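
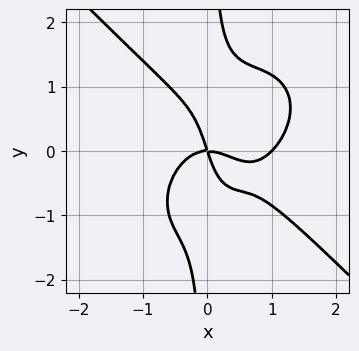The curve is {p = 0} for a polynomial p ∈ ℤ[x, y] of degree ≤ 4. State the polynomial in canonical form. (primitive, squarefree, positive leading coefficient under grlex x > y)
3*x^4 + 3*x*y^3 - 3*x^3 - 3*x*y - y^2

The degree is 4 — a generic line meets the curve in up to 4 points.
Reading off the gridlines: it meets the y-axis at y = 0 (among the integer gridlines); the x-axis gridline crossings are at x ∈ {0, 1}.
These observations pin down the coefficients.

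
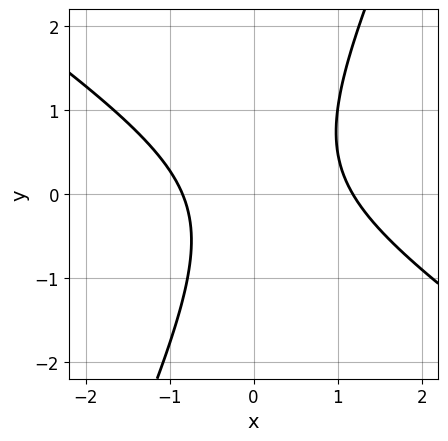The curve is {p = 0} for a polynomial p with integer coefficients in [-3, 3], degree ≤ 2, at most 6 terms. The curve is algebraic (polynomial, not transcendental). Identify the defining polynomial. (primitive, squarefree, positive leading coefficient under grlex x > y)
(a) Degree: no degree-1 curve has this shape, so deg p = 2.
(b) From the axis intercepts and sections: no y-intercept at any integer in the box.
(c) The integer polynomial consistent with all of this is the stated p.

3*x^2 + 3*x*y - 2*y^2 - x - 3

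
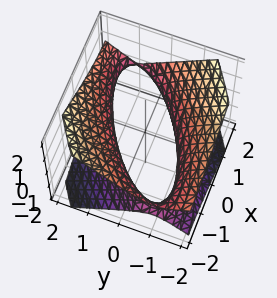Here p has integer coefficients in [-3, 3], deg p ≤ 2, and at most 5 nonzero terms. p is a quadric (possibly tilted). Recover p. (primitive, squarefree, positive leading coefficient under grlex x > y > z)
Degree: no degree-1 surface has this shape, so deg p = 2.
Reading off the gridlines: the surface avoids every integer z-axis point in the box; the y-axis gridline crossings are at y ∈ {-1, 1}.
Solving for integer coefficients yields p as stated.

x^2 - 2*x*y + 2*y^2 - 3*z^2 - 2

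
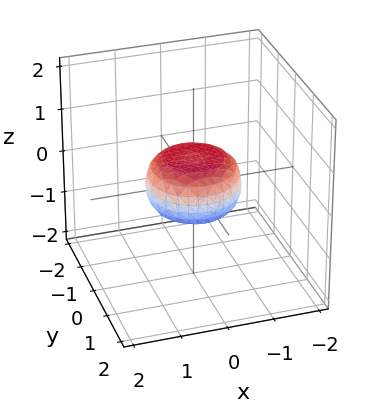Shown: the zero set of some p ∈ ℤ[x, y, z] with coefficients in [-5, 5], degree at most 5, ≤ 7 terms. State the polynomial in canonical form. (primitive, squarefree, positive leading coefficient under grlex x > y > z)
First, deg p = 4. No degree-3 surface has this shape.
Next, by symmetry, the z-axis is an axis of rotation, so x and y enter only as x² + y².
Next, observable constraints: the x-axis gridline crossings are at x ∈ {-1, 1}; a circular section at z = 0 has radius exactly 1; the y-axis gridline crossings are at y ∈ {-1, 1}.
Finally, together with the visible shape, these determine p as stated.

2*x^4 + 4*x^2*y^2 + 2*y^4 - x^2 - y^2 + 3*z^2 - 1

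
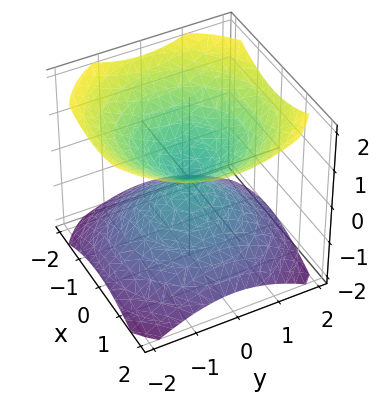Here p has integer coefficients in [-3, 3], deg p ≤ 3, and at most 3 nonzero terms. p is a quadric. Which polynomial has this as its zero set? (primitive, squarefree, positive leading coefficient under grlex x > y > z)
First, there are 2 components. Treating them together as one polynomial.
Then, deg p = 2. Two nappes meeting at a single point; a quadric.
Then, symmetries: it's symmetric under z → −z, forcing even powers of z; rotational symmetry about the z-axis ⇒ p depends on x, y only through x² + y².
Next, from the axis intercepts and sections: it crosses the x-axis at the gridline x = 0; one z-axis crossing is at z = 0; a circular section at z = -1 has radius between 1 and 2; it crosses the y-axis at the gridline y = 0.
Finally, putting this together gives p.

2*x^2 + 2*y^2 - 3*z^2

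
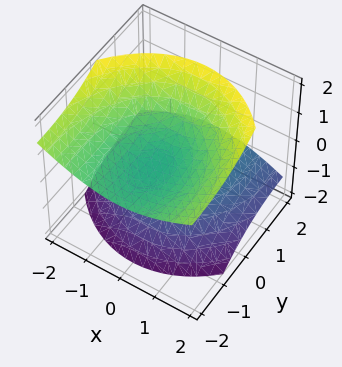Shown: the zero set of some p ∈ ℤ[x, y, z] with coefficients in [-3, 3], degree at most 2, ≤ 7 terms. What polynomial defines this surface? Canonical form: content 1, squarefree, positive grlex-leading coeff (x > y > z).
1. There are 2 components. They look like related sheets of one shape, so recover p as a whole.
2. deg p = 2. A generic line meets the surface in up to 2 points.
3. Against the integer gridlines: no x-intercept at any integer in the box; the surface avoids every integer y-axis point in the box.
4. Matching integer coefficients to the picture gives p.

2*x^2 + y^2 + 3*y*z - 3*z^2 + 1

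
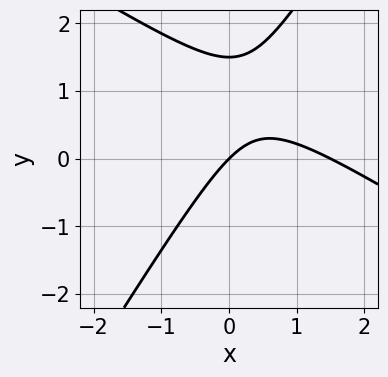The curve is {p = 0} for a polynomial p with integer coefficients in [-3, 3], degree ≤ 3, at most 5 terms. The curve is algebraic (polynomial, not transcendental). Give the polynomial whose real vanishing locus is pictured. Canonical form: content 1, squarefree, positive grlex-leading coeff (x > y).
(a) Degree: no degree-1 curve has this shape, so deg p = 2.
(b) From the visible intercepts: it meets the x-axis at x = 0 (among the integer gridlines); one y-axis crossing is at y = 0.
(c) Matching integer coefficients to the picture gives p.

2*x^2 + 2*x*y - 2*y^2 - 3*x + 3*y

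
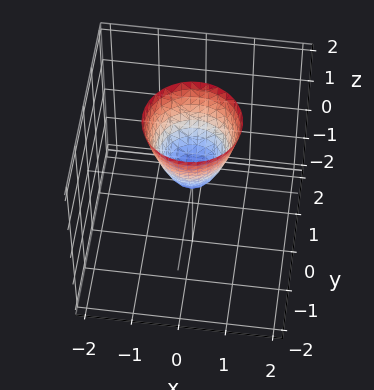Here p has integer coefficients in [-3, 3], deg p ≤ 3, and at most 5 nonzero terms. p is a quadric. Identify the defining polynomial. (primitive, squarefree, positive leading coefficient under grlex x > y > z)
2*x^2 + 2*y^2 - z

1. The degree is 2 — a paraboloid; a quadric.
2. Symmetries: the z-axis is an axis of rotation, so x and y enter only as x² + y².
3. From the axis intercepts and sections: one y-axis crossing is at y = 0; it meets the z-axis at z = 0 (among the integer gridlines); a circular section at z = 2 has radius exactly 1.
4. Assembling these constraints gives the stated polynomial.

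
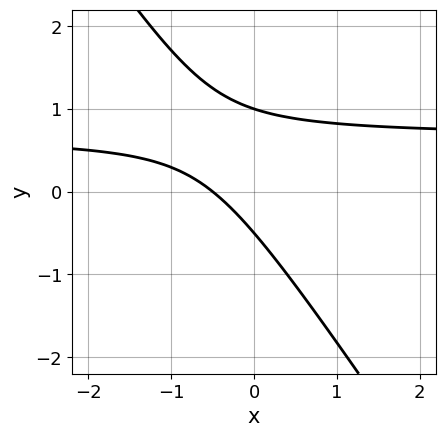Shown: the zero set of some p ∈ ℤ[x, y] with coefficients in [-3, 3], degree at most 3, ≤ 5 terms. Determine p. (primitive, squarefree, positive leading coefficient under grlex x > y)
First, degree: the shape is more complex than any degree-1 curve, so deg p = 2.
Then, against the integer gridlines: it crosses the y-axis at the gridline y = 1.
Finally, together with the visible shape, these determine p as stated.

3*x*y + 2*y^2 - 2*x - y - 1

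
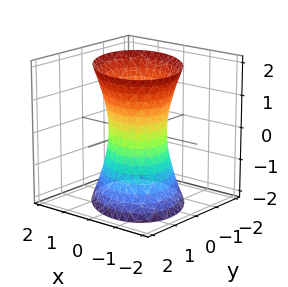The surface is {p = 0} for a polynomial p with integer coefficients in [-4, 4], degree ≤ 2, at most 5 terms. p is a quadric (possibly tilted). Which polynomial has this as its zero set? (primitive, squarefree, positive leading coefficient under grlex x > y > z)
(a) deg p = 2.
(b) From the axis intercepts and sections: it misses every integer gridline on the z-axis; the x-axis gridline crossings are at x ∈ {-1, 1}.
(c) Matching integer coefficients to the picture gives p.

3*x^2 + 2*x*y + 3*y^2 - z^2 - 3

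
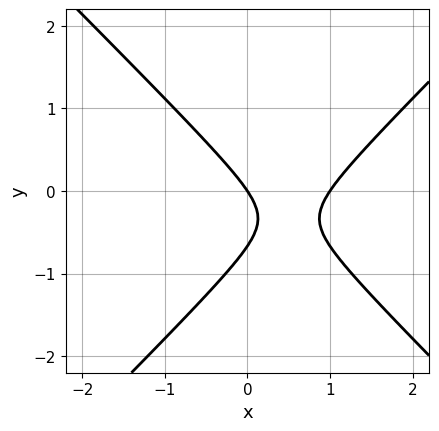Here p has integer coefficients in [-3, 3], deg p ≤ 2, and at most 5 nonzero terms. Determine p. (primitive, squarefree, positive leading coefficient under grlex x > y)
3*x^2 - 3*y^2 - 3*x - 2*y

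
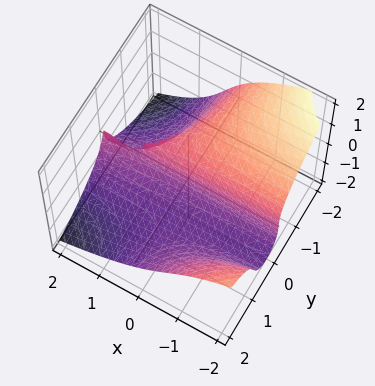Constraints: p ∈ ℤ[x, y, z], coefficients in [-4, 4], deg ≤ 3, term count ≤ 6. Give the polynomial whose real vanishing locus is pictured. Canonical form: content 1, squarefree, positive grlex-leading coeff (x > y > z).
(a) Degree: no degree-2 surface has this shape, so deg p = 3.
(b) Observable constraints: one z-axis crossing is at z = 0; the visible x-axis segment lies entirely on the surface; it crosses the y-axis at the gridline y = 0.
(c) Assembling these constraints gives the stated polynomial.

3*x*y^2 + 2*y^2*z + 2*z^3 - 2*x*y + 3*y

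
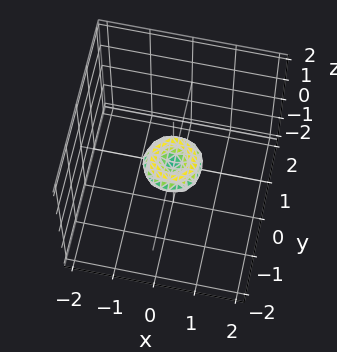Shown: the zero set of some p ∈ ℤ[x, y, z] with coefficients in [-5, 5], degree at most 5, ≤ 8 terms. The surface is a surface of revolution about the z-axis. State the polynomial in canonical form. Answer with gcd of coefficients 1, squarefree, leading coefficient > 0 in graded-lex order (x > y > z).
First, the degree is 4 — no degree-3 surface has this shape.
Next, by symmetry, every cross-section ⟂ z is a circle, so x, y appear only via x² + y².
Then, reading off the gridlines: it crosses the x-axis at the gridline x = 0; it crosses the z-axis at the gridline z = 0; it meets the y-axis at y = 0 (among the integer gridlines); a circular section at z = 0 has radius between 0 and 1.
Finally, together with the visible shape, these determine p as stated.

2*x^4 + 4*x^2*y^2 + 2*y^4 - x^2 - y^2 + 2*z^2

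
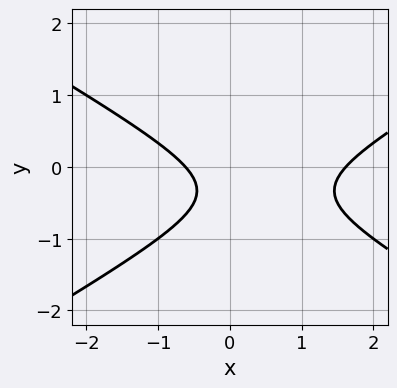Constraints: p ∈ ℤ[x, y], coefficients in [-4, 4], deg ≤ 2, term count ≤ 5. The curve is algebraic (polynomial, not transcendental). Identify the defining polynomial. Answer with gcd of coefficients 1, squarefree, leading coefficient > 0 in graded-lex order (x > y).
Degree: a generic line meets the curve in up to 2 points, so deg p = 2.
Reading off the gridlines: no y-intercept at any integer in the box.
Fitting integer coefficients to these (and the overall shape) gives p.

x^2 - 3*y^2 - x - 2*y - 1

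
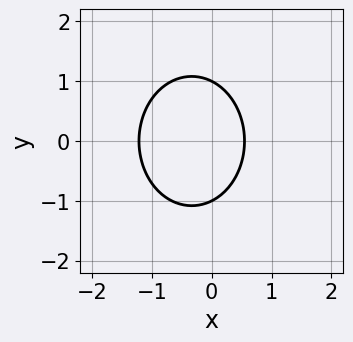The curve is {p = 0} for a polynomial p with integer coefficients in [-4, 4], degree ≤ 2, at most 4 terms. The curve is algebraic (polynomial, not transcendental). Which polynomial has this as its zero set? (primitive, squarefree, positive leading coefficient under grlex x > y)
Degree: no degree-1 curve has this shape, so deg p = 2.
Symmetries: it's symmetric under y → −y, forcing even powers of y.
Reading off the gridlines: among the integer gridlines, it crosses the y-axis at y ∈ {-1, 1}.
Solving for integer coefficients yields p as stated.

3*x^2 + 2*y^2 + 2*x - 2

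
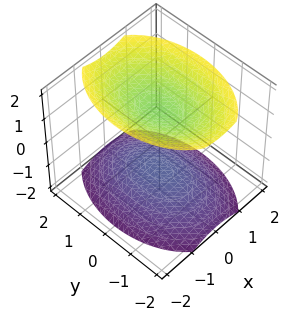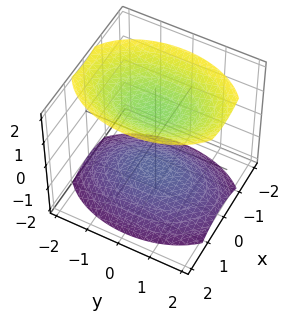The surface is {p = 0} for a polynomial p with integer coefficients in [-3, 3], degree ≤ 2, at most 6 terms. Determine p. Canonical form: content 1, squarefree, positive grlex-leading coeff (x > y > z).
(a) There are 2 components. They look like related sheets of one shape, so recover p as a whole.
(b) The degree is 2 — two sheets facing apart; a quadric.
(c) Symmetries: mirror symmetry z ↦ −z ⇒ only even powers of z; mirror symmetry x ↦ −x ⇒ only even powers of x; mirror symmetry y ↦ −y ⇒ only even powers of y.
(d) Reading off the gridlines: the surface avoids every integer x-axis point in the box; no y-intercept at any integer in the box.
(e) Solving for integer coefficients yields p as stated.

2*x^2 + y^2 - 2*z^2 + 3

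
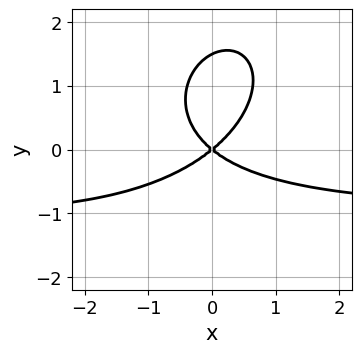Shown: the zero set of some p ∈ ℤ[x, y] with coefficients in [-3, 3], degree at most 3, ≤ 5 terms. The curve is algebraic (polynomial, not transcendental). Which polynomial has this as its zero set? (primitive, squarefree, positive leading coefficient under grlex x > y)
2*x^2*y - x*y^2 + 2*y^3 + 2*x^2 - 3*y^2

(a) The degree is 3 — the shape is more complex than any degree-2 curve.
(b) From the visible intercepts: one y-axis crossing is at y = 0; it crosses the x-axis at the gridline x = 0.
(c) These observations pin down the coefficients.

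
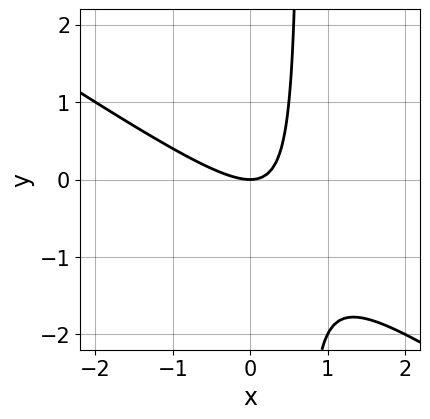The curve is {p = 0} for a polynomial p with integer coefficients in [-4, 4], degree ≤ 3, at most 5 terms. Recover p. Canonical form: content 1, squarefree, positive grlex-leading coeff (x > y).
First, the degree is 2 — a generic line meets the curve in up to 2 points.
Next, from the axis intercepts and sections: one y-axis crossing is at y = 0; it crosses the x-axis at the gridline x = 0.
Finally, the integer polynomial consistent with all of this is the stated p.

2*x^2 + 3*x*y - 2*y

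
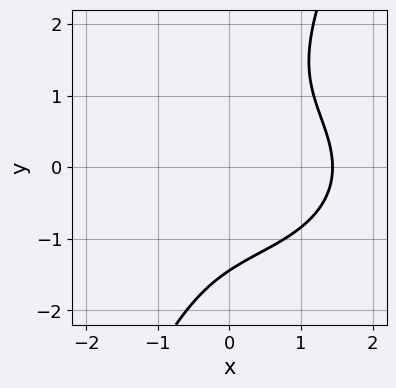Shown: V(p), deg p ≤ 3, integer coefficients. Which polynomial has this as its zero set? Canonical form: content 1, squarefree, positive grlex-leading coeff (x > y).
x^3 + 2*x*y^2 - y^3 - 3

deg p = 3.
Solving for integer coefficients yields p as stated.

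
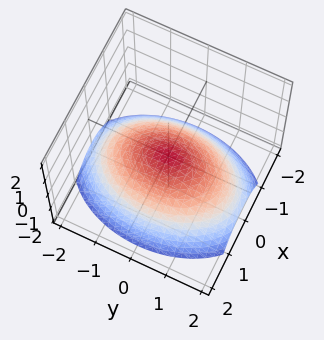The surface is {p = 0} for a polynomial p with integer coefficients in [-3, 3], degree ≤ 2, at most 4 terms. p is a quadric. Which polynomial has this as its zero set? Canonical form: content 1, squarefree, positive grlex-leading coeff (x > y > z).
2*x^2 + y^2 + 3*z

deg p = 2. A single bowl opening along one axis; a quadric.
Symmetries: the y ↦ −y reflection is a symmetry, so y appears only in even powers; it's symmetric under x → −x, forcing even powers of x.
Against the integer gridlines: one z-axis crossing is at z = 0; it crosses the y-axis at the gridline y = 0.
These observations pin down the coefficients.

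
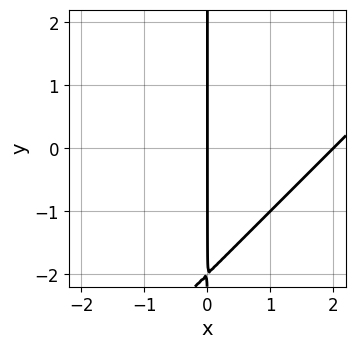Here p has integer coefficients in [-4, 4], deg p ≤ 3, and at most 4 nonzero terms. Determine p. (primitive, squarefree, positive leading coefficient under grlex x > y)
x^2 - x*y - 2*x

deg p = 2.
From the visible intercepts: among the integer gridlines, it crosses the x-axis at x ∈ {0, 2}; every point of the y-axis in the box is on the curve.
Solving for integer coefficients yields p as stated.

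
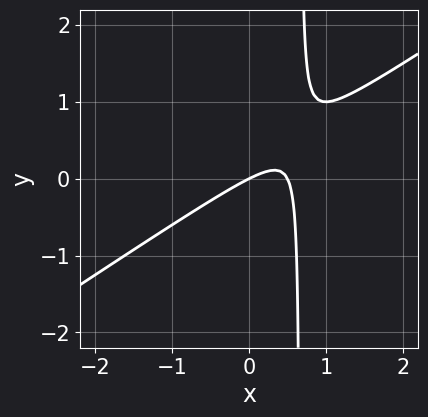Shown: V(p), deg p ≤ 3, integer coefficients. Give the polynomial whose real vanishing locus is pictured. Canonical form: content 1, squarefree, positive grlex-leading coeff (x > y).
2*x^2 - 3*x*y - x + 2*y

First, deg p = 2.
Then, checking where it meets the axes: it meets the y-axis at y = 0 (among the integer gridlines); one x-axis crossing is at x = 0.
Finally, matching integer coefficients to the picture gives p.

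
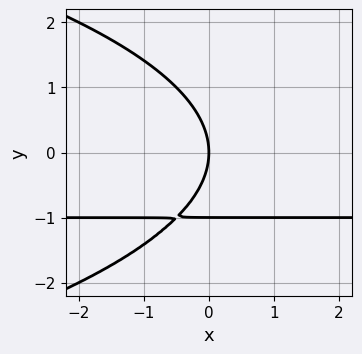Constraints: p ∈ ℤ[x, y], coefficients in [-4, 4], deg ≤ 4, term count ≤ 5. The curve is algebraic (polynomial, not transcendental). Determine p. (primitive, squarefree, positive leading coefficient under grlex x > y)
1. deg p = 3. No degree-2 curve has this shape.
2. Reading off the gridlines: it crosses the x-axis at the gridline x = 0; among the integer gridlines, it crosses the y-axis at y ∈ {-1, 0}.
3. Matching integer coefficients to the picture gives p.

y^3 + 2*x*y + y^2 + 2*x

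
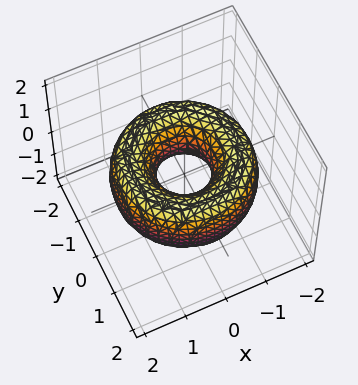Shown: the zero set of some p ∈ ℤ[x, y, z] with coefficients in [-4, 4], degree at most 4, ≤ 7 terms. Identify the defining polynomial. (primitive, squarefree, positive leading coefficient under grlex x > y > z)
1. Degree: no degree-3 surface has this shape, so deg p = 4.
2. Symmetries: rotational symmetry about the z-axis ⇒ p depends on x, y only through x² + y².
3. From the axis intercepts and sections: a circular section at z = 0 has radius between 0 and 1; the surface avoids every integer z-axis point in the box.
4. These observations pin down the coefficients.

x^4 + 2*x^2*y^2 + y^4 - 3*x^2 - 3*y^2 + 2*z^2 + 1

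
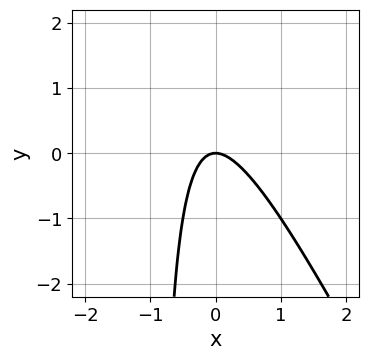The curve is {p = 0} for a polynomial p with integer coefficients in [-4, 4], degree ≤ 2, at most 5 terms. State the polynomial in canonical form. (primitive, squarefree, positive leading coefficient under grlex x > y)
1. deg p = 2.
2. From the axis intercepts and sections: one x-axis crossing is at x = 0; it crosses the y-axis at the gridline y = 0.
3. Putting this together gives p.

2*x^2 + x*y + y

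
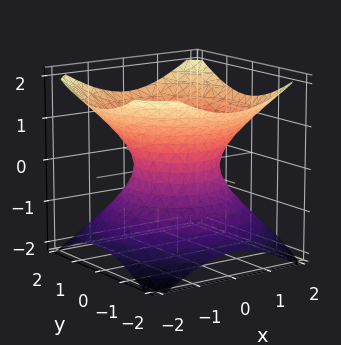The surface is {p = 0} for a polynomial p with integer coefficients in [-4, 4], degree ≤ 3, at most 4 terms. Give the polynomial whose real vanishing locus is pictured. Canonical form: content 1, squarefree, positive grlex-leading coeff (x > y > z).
2*x^2 + 2*y^2 - 3*z^2 - 2

First, the degree is 2 — an hourglass — one-sheet hyperboloid; a quadric.
Then, symmetries: mirror symmetry z ↦ −z ⇒ only even powers of z; the surface is invariant under rotation about z: p = q(x² + y², z).
Then, observable constraints: among the integer gridlines, it crosses the y-axis at y ∈ {-1, 1}; the surface avoids every integer z-axis point in the box; a circular section at z = -1 has radius between 1 and 2.
Finally, fitting integer coefficients to these (and the overall shape) gives p. Check: (-1, 0, 0) on the x-axis lies on the surface, and p(-1, 0, 0) = 0. ✓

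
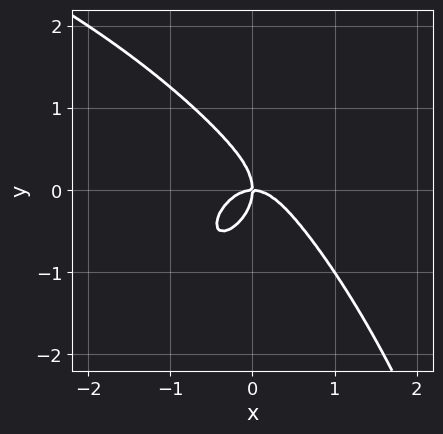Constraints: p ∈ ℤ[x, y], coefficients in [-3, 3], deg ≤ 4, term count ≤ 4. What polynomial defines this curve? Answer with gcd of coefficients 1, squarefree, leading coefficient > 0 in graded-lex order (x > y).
(a) The degree is 4 — a generic line meets the curve in up to 4 points.
(b) Checking where it meets the axes: one y-axis crossing is at y = 0; it meets the x-axis at x = 0 (among the integer gridlines).
(c) Solving for integer coefficients yields p as stated.

x^2*y^2 + 3*x^3 + 2*y^3 + 2*x*y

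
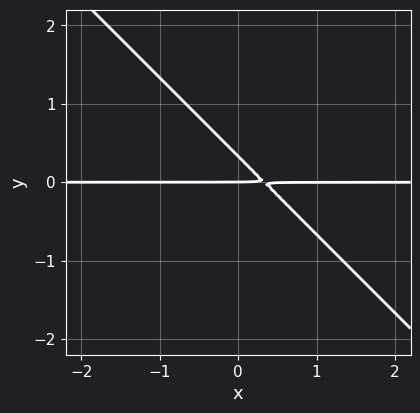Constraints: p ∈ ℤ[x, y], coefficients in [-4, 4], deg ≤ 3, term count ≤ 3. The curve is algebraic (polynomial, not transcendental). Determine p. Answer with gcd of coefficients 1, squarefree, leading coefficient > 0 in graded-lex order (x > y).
1. The degree is 2 — no degree-1 curve has this shape.
2. From the visible intercepts: every point of the x-axis in the box is on the curve; one y-axis crossing is at y = 0.
3. Matching integer coefficients to the picture gives p.

3*x*y + 3*y^2 - y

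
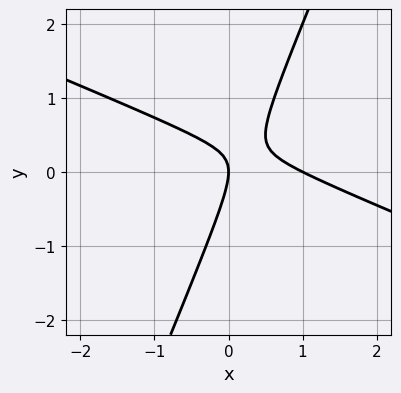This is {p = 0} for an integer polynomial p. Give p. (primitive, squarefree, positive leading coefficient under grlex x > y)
x^2 + 2*x*y - y^2 - x

First, degree: a generic line meets the curve in up to 2 points, so deg p = 2.
Next, against the integer gridlines: it crosses the y-axis at the gridline y = 0; among the integer gridlines, it crosses the x-axis at x ∈ {0, 1}.
Finally, putting this together gives p.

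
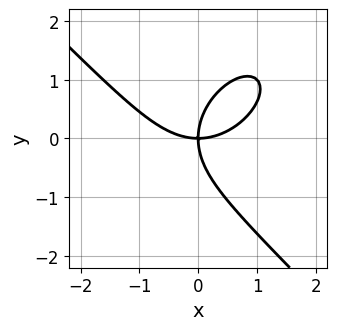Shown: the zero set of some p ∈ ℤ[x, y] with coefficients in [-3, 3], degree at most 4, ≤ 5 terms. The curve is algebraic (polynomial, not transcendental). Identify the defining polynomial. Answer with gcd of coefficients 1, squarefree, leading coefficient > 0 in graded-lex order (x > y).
First, degree: a generic line meets the curve in up to 3 points, so deg p = 3.
Next, checking where it meets the axes: one y-axis crossing is at y = 0; one x-axis crossing is at x = 0.
Finally, these observations pin down the coefficients.

x^3 + y^3 - 2*x*y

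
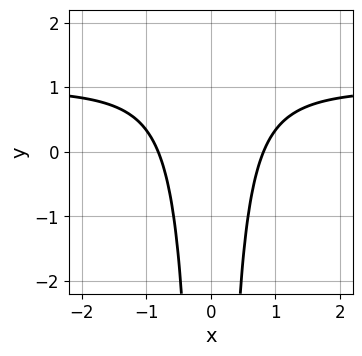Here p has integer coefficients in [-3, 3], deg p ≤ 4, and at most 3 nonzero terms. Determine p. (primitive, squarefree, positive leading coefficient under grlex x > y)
3*x^2*y - 3*x^2 + 2

The degree is 3 — a generic line meets the curve in up to 3 points.
Symmetries: the x ↦ −x reflection is a symmetry, so x appears only in even powers.
From the axis intercepts and sections: no y-intercept at any integer in the box.
Putting this together gives p.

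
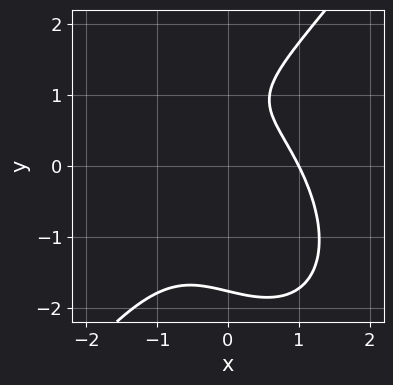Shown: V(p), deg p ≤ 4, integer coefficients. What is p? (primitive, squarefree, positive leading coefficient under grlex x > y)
2*x^3 - y^3 + x*y + 2*y - 2

(a) The degree is 3 — the shape is more complex than any degree-2 curve.
(b) From the visible intercepts: it meets the x-axis at x = 1 (among the integer gridlines).
(c) Fitting integer coefficients to these (and the overall shape) gives p.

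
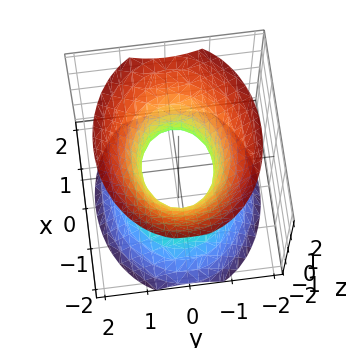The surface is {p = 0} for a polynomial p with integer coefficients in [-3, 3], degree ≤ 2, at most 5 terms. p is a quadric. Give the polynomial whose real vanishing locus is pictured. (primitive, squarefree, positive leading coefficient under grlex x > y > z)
The degree is 2 — one connected sheet with a waist; a quadric.
Symmetries: the y ↦ −y reflection is a symmetry, so y appears only in even powers; the z ↦ −z reflection is a symmetry, so z appears only in even powers; the x ↦ −x reflection is a symmetry, so x appears only in even powers.
Checking where it meets the axes: among the integer gridlines, it crosses the x-axis at x ∈ {-1, 1}; no z-intercept at any integer in the box.
The integer polynomial consistent with all of this is the stated p.

2*x^2 + 3*y^2 - 2*z^2 - 2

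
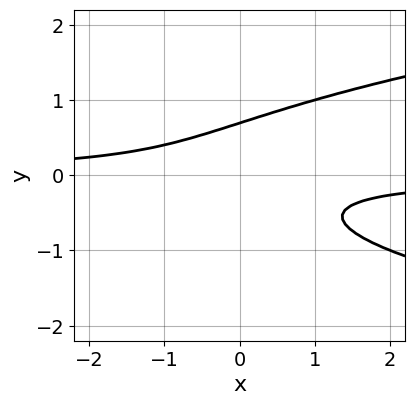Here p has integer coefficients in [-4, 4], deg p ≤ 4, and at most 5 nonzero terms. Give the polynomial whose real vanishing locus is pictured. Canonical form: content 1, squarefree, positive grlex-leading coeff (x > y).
First, degree: no degree-2 curve has this shape, so deg p = 3.
Then, reading off the gridlines: no x-intercept at any integer in the box.
Finally, matching integer coefficients to the picture gives p.

3*y^3 - 2*x*y - 1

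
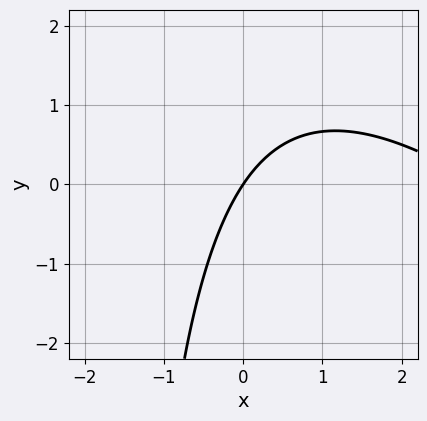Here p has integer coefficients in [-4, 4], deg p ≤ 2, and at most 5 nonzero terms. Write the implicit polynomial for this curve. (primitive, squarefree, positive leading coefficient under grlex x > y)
x^2 + x*y - 3*x + 2*y

1. The degree is 2 — a generic line meets the curve in up to 2 points.
2. Checking where it meets the axes: it crosses the x-axis at the gridline x = 0; it crosses the y-axis at the gridline y = 0.
3. Together with the visible shape, these determine p as stated.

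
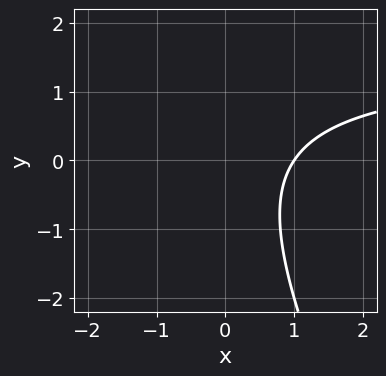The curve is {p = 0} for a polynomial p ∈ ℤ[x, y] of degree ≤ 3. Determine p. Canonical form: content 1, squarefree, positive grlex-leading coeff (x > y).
2*x*y + y^2 - 3*x + 3

First, deg p = 2.
Next, against the integer gridlines: one x-axis crossing is at x = 1; no y-intercept at any integer in the box.
Finally, solving for integer coefficients yields p as stated.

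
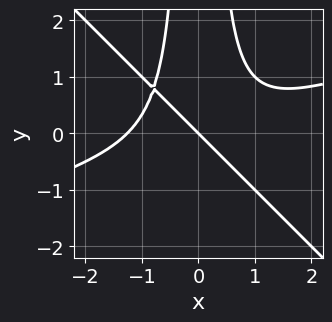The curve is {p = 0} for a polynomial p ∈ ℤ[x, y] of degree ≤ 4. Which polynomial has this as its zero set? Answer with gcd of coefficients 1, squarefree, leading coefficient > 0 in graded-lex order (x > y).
1. Degree: no degree-3 curve has this shape, so deg p = 4.
2. From the axis intercepts and sections: it meets the y-axis at y = 0 (among the integer gridlines); one x-axis crossing is at x = 0.
3. Putting this together gives p.

x^4 - 2*x^3*y - 3*x^2*y^2 + 2*x + 2*y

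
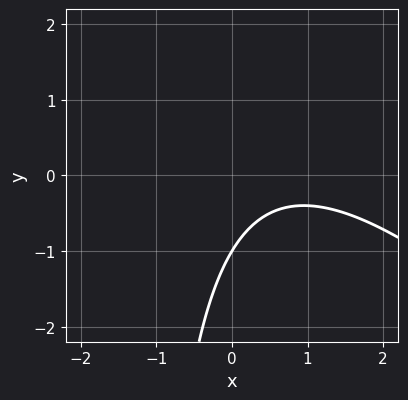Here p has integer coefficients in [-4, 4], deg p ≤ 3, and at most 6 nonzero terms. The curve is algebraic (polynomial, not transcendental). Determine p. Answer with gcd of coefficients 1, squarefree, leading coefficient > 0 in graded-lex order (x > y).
(a) Degree: the shape is more complex than any degree-1 curve, so deg p = 2.
(b) Reading off the gridlines: one y-axis crossing is at y = -1; no x-intercept at any integer in the box.
(c) Together with the visible shape, these determine p as stated.

2*x^2 + 2*x*y - 3*x + 3*y + 3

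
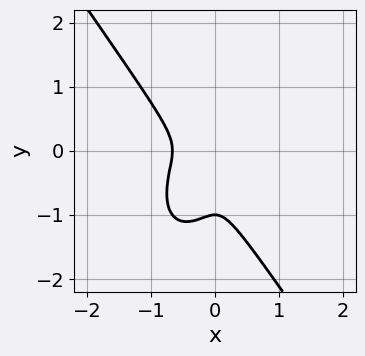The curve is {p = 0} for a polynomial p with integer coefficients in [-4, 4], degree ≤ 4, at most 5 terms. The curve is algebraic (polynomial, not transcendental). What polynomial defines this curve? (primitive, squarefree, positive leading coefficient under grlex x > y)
1. deg p = 3. A generic line meets the curve in up to 3 points.
2. Against the integer gridlines: one y-axis crossing is at y = -1.
3. Assembling these constraints gives the stated polynomial.

3*x^3 + y^3 + 2*x^2 + y^2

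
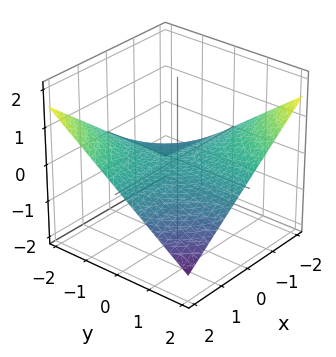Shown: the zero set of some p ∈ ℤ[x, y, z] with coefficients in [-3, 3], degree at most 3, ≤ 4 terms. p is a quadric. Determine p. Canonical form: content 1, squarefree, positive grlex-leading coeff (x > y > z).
Degree: a hyperbolic paraboloid; a quadric, so deg p = 2.
From the axis intercepts and sections: every point of the y-axis in the box is on the surface; the visible x-axis segment lies entirely on the surface; it crosses the z-axis at the gridline z = 0.
These observations pin down the coefficients.

x*y + 3*z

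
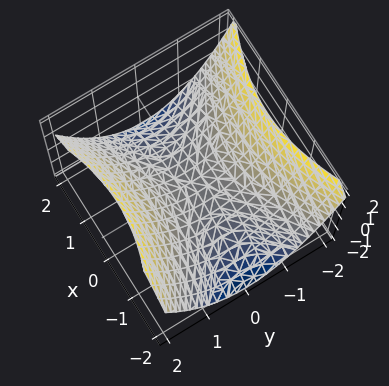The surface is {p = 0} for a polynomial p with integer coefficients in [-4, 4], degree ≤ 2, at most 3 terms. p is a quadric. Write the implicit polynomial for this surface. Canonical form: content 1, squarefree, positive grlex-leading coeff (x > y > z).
x^2 - 2*y^2 + 3*z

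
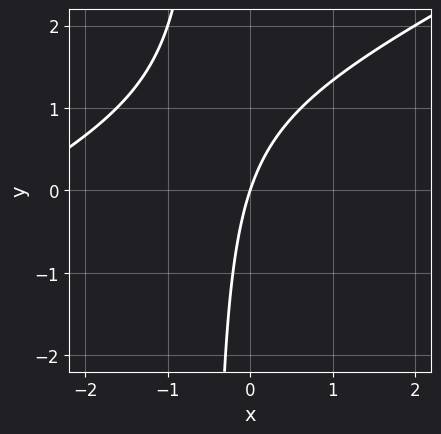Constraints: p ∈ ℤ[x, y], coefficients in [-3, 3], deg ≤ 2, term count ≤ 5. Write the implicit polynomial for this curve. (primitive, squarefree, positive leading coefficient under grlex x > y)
x^2 - 2*x*y + 3*x - y

1. The degree is 2 — a generic line meets the curve in up to 2 points.
2. Checking where it meets the axes: it crosses the x-axis at the gridline x = 0; one y-axis crossing is at y = 0.
3. The integer polynomial consistent with all of this is the stated p.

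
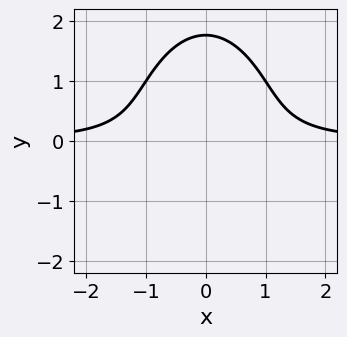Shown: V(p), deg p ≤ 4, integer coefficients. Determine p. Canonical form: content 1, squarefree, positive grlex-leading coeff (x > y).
3*x^2*y + y^3 - 2*y - 2

1. Degree: no degree-2 curve has this shape, so deg p = 3.
2. Symmetries: the x ↦ −x reflection is a symmetry, so x appears only in even powers.
3. Reading off the gridlines: no x-intercept at any integer in the box.
4. These observations pin down the coefficients.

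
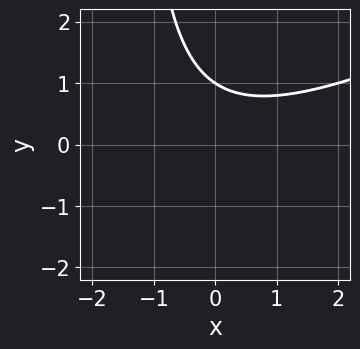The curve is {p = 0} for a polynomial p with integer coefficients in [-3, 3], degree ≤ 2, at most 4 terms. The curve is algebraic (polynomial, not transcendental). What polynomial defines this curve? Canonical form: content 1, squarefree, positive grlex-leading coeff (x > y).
The degree is 2 — a generic line meets the curve in up to 2 points.
Reading off the gridlines: no x-intercept at any integer in the box; it crosses the y-axis at the gridline y = 1.
The integer polynomial consistent with all of this is the stated p.

x^2 - 2*x*y - 3*y + 3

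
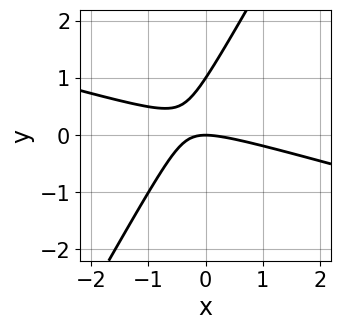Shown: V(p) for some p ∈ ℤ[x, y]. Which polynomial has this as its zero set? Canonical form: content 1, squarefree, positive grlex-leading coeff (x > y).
x^2 + 3*x*y - 2*y^2 + 2*y

1. The degree is 2 — a generic line meets the curve in up to 2 points.
2. Reading off the gridlines: among the integer gridlines, it crosses the y-axis at y ∈ {0, 1}; it crosses the x-axis at the gridline x = 0.
3. Together with the visible shape, these determine p as stated.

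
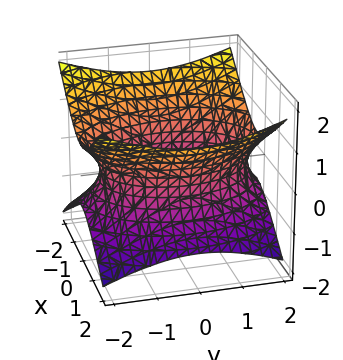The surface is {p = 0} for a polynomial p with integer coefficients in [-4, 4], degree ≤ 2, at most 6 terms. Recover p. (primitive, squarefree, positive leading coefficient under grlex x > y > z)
First, the degree is 2 — an hourglass — one-sheet hyperboloid; a quadric.
Next, symmetries: mirror symmetry z ↦ −z ⇒ only even powers of z; the y ↦ −y reflection is a symmetry, so y appears only in even powers; mirror symmetry x ↦ −x ⇒ only even powers of x.
Next, against the integer gridlines: no z-intercept at any integer in the box.
Finally, putting this together gives p.

2*x^2 + y^2 - 3*z^2 - 3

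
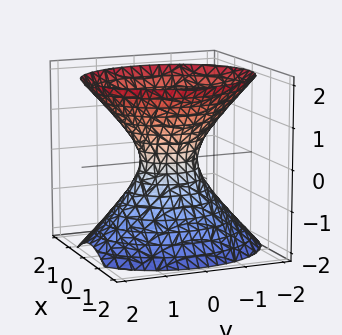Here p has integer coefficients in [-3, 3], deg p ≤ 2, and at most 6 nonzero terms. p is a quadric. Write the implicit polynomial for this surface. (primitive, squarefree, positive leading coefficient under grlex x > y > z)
(a) deg p = 2.
(b) Symmetries: the y ↦ −y reflection is a symmetry, so y appears only in even powers; the z ↦ −z reflection is a symmetry, so z appears only in even powers; it's symmetric under x → −x, forcing even powers of x.
(c) Against the integer gridlines: it misses every integer gridline on the z-axis.
(d) Solving for integer coefficients yields p as stated.

3*x^2 + 2*y^2 - 2*z^2 - 1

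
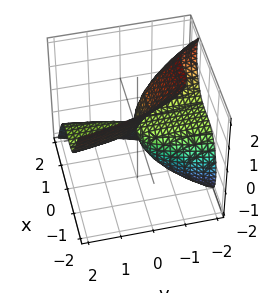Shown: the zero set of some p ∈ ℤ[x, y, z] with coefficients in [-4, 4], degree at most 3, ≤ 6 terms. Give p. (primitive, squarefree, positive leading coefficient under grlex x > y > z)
3*x^3 + z^3 - x^2 + 3*y*z

(a) deg p = 3. A generic line meets the surface in up to 3 points.
(b) From the visible intercepts: one z-axis crossing is at z = 0; the visible y-axis segment lies entirely on the surface; it crosses the x-axis at the gridline x = 0.
(c) Putting this together gives p.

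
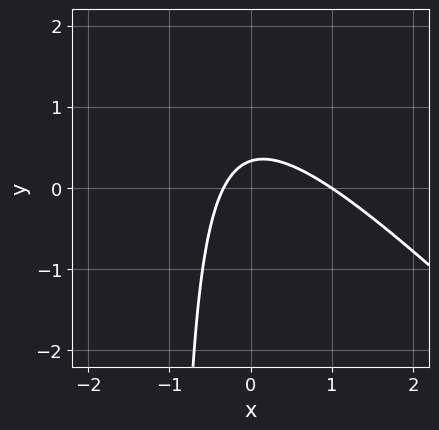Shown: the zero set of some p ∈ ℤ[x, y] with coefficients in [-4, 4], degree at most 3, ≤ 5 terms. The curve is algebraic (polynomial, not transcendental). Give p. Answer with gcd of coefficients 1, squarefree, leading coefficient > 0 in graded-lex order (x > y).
3*x^2 + 3*x*y - 2*x + 3*y - 1

Degree: no degree-1 curve has this shape, so deg p = 2.
Checking where it meets the axes: it crosses the x-axis at the gridline x = 1.
These observations pin down the coefficients.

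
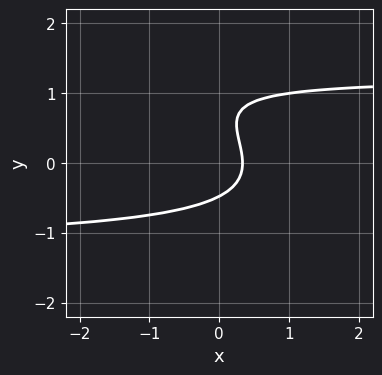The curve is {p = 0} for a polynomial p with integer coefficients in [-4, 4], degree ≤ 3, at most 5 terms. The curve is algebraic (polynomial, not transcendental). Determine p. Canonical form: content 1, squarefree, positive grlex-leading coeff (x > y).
2*x*y^2 + 3*y^3 - 3*y^2 - 3*x + 1

1. The degree is 3 — a generic line meets the curve in up to 3 points.
2. The integer polynomial consistent with all of this is the stated p.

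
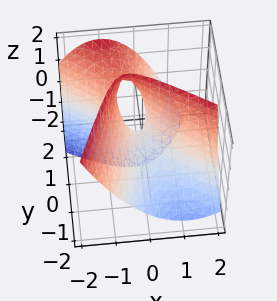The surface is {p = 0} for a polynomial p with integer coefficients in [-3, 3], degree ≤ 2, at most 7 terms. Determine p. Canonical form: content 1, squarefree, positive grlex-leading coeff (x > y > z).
1. The degree is 2 — no degree-1 surface has this shape.
2. Observable constraints: it meets the z-axis at z = 0 (among the integer gridlines); it crosses the x-axis at the gridline x = 0; it crosses the y-axis at the gridline y = 0.
3. Fitting integer coefficients to these (and the overall shape) gives p.

2*x^2 + 2*x*y - y^2 + 2*y*z - z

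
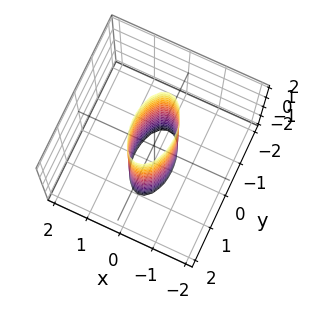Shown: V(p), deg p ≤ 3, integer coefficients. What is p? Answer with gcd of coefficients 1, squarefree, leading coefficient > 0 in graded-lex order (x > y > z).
3*x^2 + y^2 - 1

First, degree: constant cross-section along one axis; a quadric, so deg p = 2.
Then, symmetries: it's symmetric under y → −y, forcing even powers of y; it's symmetric under x → −x, forcing even powers of x; the z ↦ −z reflection is a symmetry, so z appears only in even powers.
Next, from the axis intercepts and sections: no z-intercept at any integer in the box; among the integer gridlines, it crosses the y-axis at y ∈ {-1, 1}.
Finally, assembling these constraints gives the stated polynomial.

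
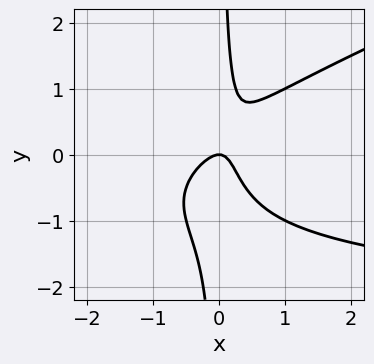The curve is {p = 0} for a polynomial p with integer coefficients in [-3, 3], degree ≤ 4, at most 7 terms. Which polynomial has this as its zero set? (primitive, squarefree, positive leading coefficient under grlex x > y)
1. Degree: the shape is more complex than any degree-2 curve, so deg p = 3.
2. Observable constraints: it meets the x-axis at x = 0 (among the integer gridlines); it crosses the y-axis at the gridline y = 0.
3. Together with the visible shape, these determine p as stated.

x^2*y - 3*x*y^2 + 3*x^2 - 2*x*y + y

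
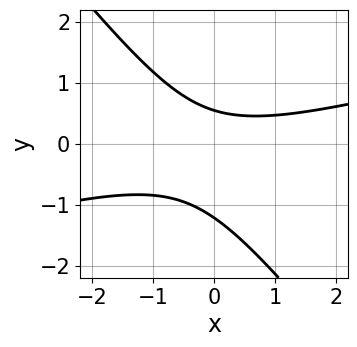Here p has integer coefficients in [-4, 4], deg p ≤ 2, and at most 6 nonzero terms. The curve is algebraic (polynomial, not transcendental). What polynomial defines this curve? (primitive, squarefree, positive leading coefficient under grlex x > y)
x^2 - 3*x*y - 3*y^2 - 2*y + 2

First, deg p = 2. No degree-1 curve has this shape.
Next, observable constraints: the curve avoids every integer x-axis point in the box.
Finally, solving for integer coefficients yields p as stated.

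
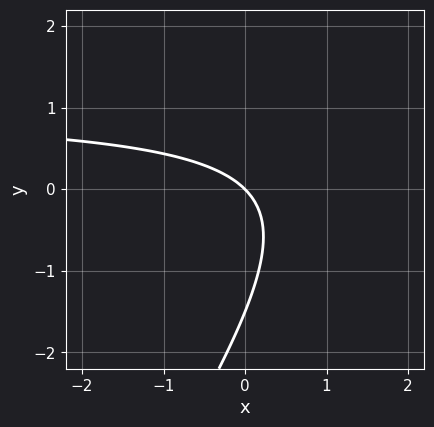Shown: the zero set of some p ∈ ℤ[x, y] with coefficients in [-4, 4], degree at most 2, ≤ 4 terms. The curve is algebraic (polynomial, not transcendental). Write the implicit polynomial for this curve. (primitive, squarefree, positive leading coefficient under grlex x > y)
3*x*y - 2*y^2 - 3*x - 3*y

The degree is 2 — the shape is more complex than any degree-1 curve.
From the visible intercepts: one y-axis crossing is at y = 0; one x-axis crossing is at x = 0.
Putting this together gives p.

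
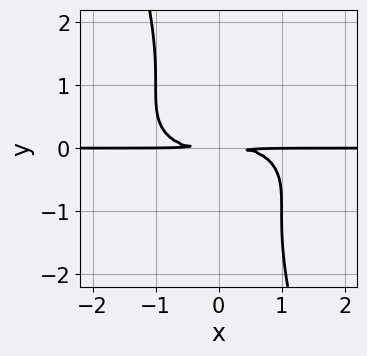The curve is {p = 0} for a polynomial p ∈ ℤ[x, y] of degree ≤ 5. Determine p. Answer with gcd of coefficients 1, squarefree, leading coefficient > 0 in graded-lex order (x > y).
x^3*y + 3*x*y^3 + y^4 + 3*y^2

First, deg p = 4.
Then, reading off the gridlines: every point of the x-axis in the box is on the curve.
Finally, putting this together gives p.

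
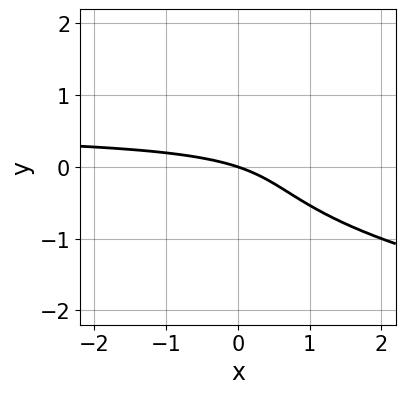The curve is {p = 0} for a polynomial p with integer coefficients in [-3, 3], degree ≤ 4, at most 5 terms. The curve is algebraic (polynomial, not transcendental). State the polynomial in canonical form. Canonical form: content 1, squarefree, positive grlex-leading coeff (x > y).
(a) deg p = 3.
(b) From the visible intercepts: one y-axis crossing is at y = 0; it crosses the x-axis at the gridline x = 0.
(c) Putting this together gives p.

3*y^3 - 2*x*y + x + 3*y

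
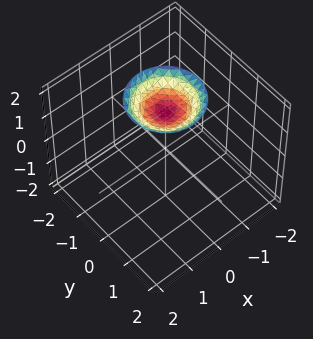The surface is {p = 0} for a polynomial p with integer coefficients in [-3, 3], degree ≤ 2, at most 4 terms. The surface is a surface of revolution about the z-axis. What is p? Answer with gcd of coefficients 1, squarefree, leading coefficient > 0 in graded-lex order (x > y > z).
x^2 + y^2 - 2*z + 3

(a) Degree: a generic line meets the surface in up to 2 points, so deg p = 2.
(b) Symmetry: the z-axis is an axis of rotation, so x and y enter only as x² + y².
(c) From the axis intercepts and sections: it misses every integer gridline on the y-axis; the surface avoids every integer x-axis point in the box.
(d) Solving for integer coefficients yields p as stated.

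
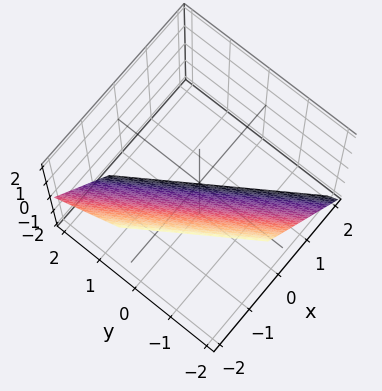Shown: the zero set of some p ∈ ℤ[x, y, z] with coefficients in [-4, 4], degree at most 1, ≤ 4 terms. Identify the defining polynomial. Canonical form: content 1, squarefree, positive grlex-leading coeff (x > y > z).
3*x + 2*y + 2*z + 2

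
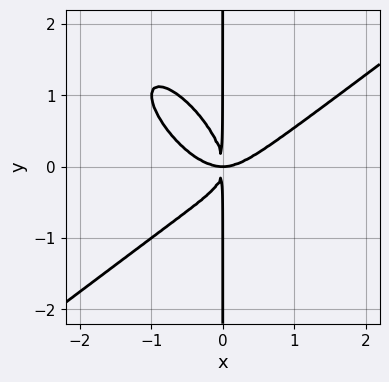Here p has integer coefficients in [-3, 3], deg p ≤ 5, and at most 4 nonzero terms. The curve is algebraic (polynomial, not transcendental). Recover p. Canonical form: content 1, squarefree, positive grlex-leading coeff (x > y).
Degree: the shape is more complex than any degree-3 curve, so deg p = 4.
From the visible intercepts: every point of the y-axis in the box is on the curve.
Putting this together gives p.

x^4 - x^2*y^2 - x*y^3 - x^2*y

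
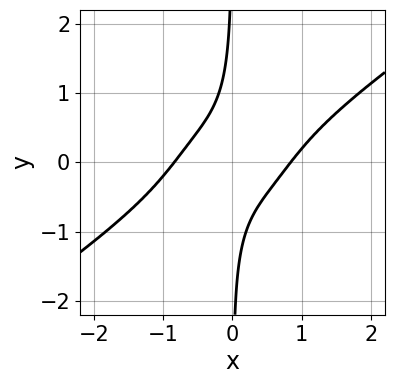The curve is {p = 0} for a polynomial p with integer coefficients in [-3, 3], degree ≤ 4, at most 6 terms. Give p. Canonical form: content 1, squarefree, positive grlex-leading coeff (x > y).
Degree: no degree-3 curve has this shape, so deg p = 4.
From the axis intercepts and sections: it misses every integer gridline on the y-axis.
Assembling these constraints gives the stated polynomial.

2*x^4 - 2*x^3*y - 2*x*y^3 - 3*x*y - 1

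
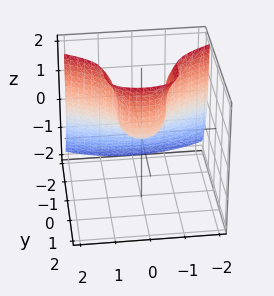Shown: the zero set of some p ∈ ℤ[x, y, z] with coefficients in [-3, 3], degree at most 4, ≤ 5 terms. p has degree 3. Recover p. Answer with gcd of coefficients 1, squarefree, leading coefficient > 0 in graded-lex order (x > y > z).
3*y^3 - z^3 + 2*x^2 + 3*z^2 - 3*z

First, the degree is 3 — a generic line meets the surface in up to 3 points.
Then, from the axis intercepts and sections: one x-axis crossing is at x = 0; it crosses the y-axis at the gridline y = 0; it crosses the z-axis at the gridline z = 0.
Finally, these observations pin down the coefficients.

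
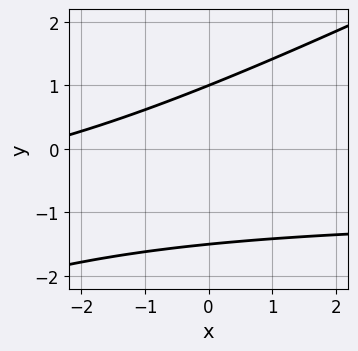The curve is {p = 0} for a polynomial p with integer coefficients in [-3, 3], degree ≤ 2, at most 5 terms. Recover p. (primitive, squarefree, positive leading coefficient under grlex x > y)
(a) Degree: no degree-1 curve has this shape, so deg p = 2.
(b) From the axis intercepts and sections: it meets the y-axis at y = 1 (among the integer gridlines); no x-intercept at any integer in the box.
(c) These observations pin down the coefficients.

x*y - 2*y^2 + x - y + 3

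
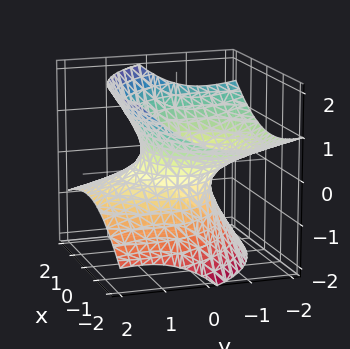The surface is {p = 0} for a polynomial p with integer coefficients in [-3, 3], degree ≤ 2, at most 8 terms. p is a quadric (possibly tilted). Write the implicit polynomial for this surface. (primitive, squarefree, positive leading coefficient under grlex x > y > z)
x^2 + x*z + y^2 + 2*y*z - 2*z^2 - 1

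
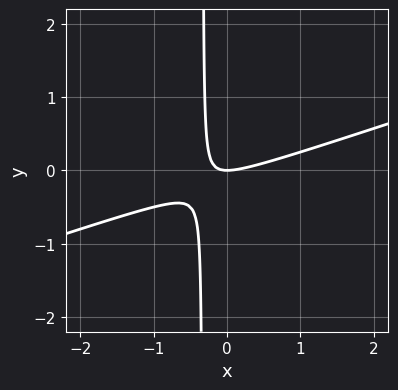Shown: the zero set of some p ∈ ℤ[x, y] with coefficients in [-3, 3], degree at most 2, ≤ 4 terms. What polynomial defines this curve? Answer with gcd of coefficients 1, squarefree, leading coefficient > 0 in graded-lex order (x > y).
First, degree: the shape is more complex than any degree-1 curve, so deg p = 2.
Next, observable constraints: one x-axis crossing is at x = 0; it meets the y-axis at y = 0 (among the integer gridlines).
Finally, matching integer coefficients to the picture gives p.

x^2 - 3*x*y - y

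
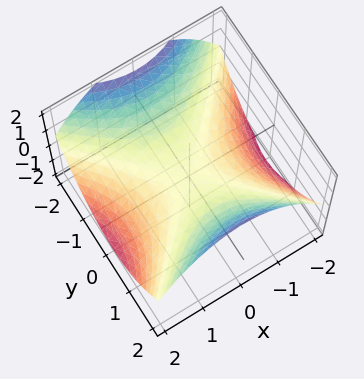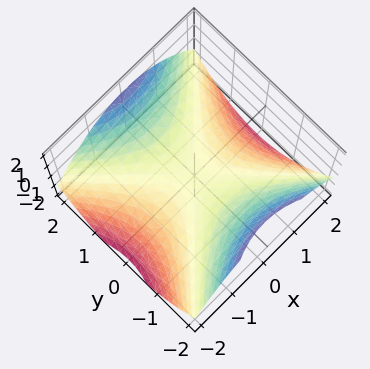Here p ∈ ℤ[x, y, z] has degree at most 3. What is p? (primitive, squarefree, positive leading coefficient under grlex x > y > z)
x^2 - y^2 + 2*z

First, deg p = 2. A saddle surface; a quadric.
Next, symmetries: it's symmetric under y → −y, forcing even powers of y; it's symmetric under x → −x, forcing even powers of x.
Next, from the visible intercepts: one x-axis crossing is at x = 0; it crosses the z-axis at the gridline z = 0.
Finally, these observations pin down the coefficients.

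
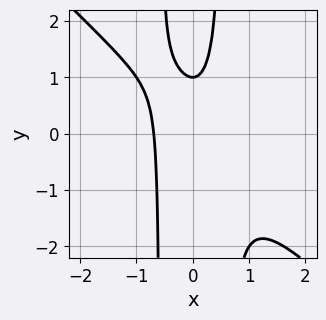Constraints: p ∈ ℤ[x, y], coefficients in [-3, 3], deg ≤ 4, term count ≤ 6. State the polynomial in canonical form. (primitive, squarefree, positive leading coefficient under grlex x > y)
3*x^3 + 3*x^2*y - y + 1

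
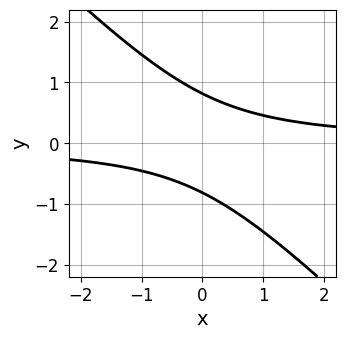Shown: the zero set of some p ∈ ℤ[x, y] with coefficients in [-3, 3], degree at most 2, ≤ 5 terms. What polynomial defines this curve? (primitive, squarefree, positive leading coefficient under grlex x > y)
3*x*y + 3*y^2 - 2

1. The degree is 2 — a generic line meets the curve in up to 2 points.
2. Against the integer gridlines: no x-intercept at any integer in the box.
3. Solving for integer coefficients yields p as stated.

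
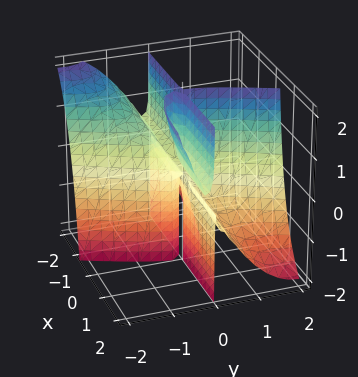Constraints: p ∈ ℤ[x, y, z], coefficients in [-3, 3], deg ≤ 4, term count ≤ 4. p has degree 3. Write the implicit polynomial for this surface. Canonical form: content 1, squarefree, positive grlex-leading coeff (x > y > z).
1. The picture has 2 separate pieces. Treating them together as one polynomial.
2. The degree is 3 — the shape is more complex than any degree-2 surface.
3. Observable constraints: one y-axis crossing is at y = 0; the visible z-axis segment lies entirely on the surface.
4. Putting this together gives p.

2*x*y^2 + x*y*z - y^3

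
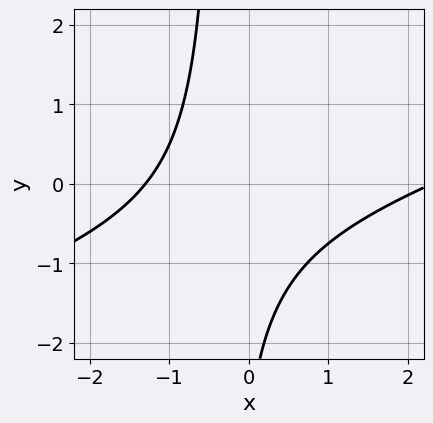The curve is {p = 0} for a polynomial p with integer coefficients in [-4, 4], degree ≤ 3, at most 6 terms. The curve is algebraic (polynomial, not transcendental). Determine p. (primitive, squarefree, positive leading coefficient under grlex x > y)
x^2 - 3*x*y - x - y - 3

First, degree: no degree-1 curve has this shape, so deg p = 2.
Then, from the axis intercepts and sections: it misses every integer gridline on the y-axis.
Finally, putting this together gives p.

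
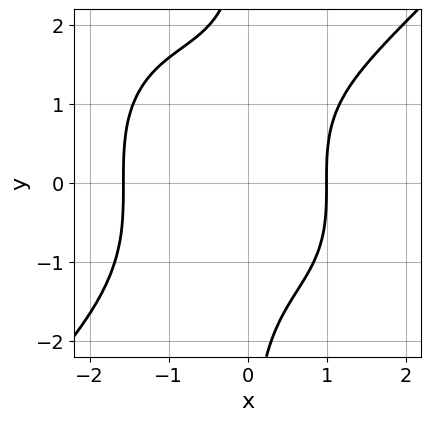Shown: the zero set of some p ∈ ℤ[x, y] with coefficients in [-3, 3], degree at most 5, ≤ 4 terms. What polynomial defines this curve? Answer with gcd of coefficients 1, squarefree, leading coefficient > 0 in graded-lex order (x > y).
(a) Degree: the shape is more complex than any degree-3 curve, so deg p = 4.
(b) From the visible intercepts: it crosses the x-axis at the gridline x = 1; the curve avoids every integer y-axis point in the box.
(c) Assembling these constraints gives the stated polynomial.

x^4 - x*y^3 + 2*x - 3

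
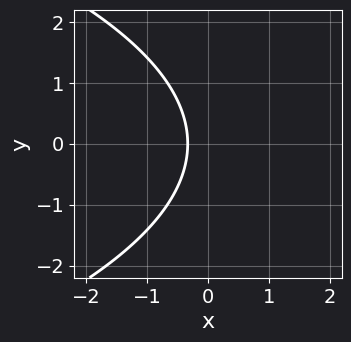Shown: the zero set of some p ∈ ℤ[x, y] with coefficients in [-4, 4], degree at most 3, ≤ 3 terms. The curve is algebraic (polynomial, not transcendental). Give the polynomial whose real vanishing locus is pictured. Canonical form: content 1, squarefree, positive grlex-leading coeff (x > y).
(a) Degree: a generic line meets the curve in up to 2 points, so deg p = 2.
(b) Symmetries: the y ↦ −y reflection is a symmetry, so y appears only in even powers.
(c) From the axis intercepts and sections: the curve avoids every integer y-axis point in the box.
(d) Together with the visible shape, these determine p as stated.

y^2 + 3*x + 1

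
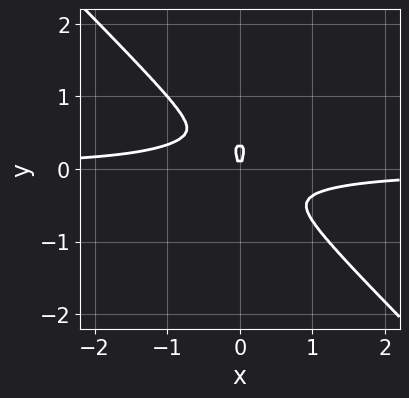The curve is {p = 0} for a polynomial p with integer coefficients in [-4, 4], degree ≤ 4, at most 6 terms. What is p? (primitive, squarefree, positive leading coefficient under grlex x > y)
3*x^3*y + 3*y^4 - y^3 + x^2

1. deg p = 4. No degree-3 curve has this shape.
2. Observable constraints: it crosses the x-axis at the gridline x = 0; it crosses the y-axis at the gridline y = 0.
3. Fitting integer coefficients to these (and the overall shape) gives p.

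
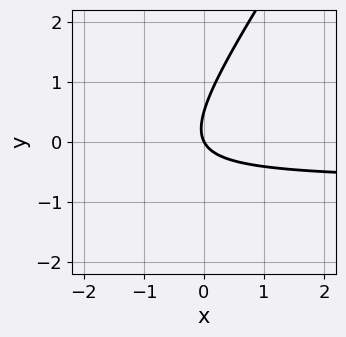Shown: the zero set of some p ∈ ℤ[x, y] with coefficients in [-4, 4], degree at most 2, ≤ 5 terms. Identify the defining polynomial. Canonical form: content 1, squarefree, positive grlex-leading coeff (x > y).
The degree is 2 — a generic line meets the curve in up to 2 points.
From the visible intercepts: one y-axis crossing is at y = 0; it meets the x-axis at x = 0 (among the integer gridlines).
Together with the visible shape, these determine p as stated.

3*x*y - 2*y^2 + 2*x + y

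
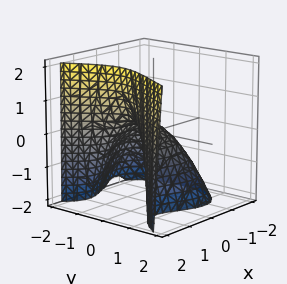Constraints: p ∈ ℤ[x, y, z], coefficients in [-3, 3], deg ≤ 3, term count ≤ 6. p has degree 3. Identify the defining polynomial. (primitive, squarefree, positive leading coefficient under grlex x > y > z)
First, deg p = 3.
Next, checking where it meets the axes: it meets the x-axis at x = 0 (among the integer gridlines); one z-axis crossing is at z = 0; the y-axis gridline crossings are at y ∈ {-1, 0}.
Finally, assembling these constraints gives the stated polynomial.

2*x^3 + 2*x*z - 3*y^2 - 3*y - 3*z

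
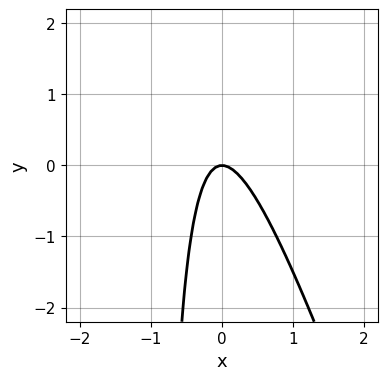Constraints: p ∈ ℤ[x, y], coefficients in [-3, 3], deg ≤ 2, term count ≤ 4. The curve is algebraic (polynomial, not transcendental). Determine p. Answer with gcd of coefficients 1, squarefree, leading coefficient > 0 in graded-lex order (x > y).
First, degree: the shape is more complex than any degree-1 curve, so deg p = 2.
Then, checking where it meets the axes: it meets the x-axis at x = 0 (among the integer gridlines); one y-axis crossing is at y = 0.
Finally, putting this together gives p.

3*x^2 + x*y + y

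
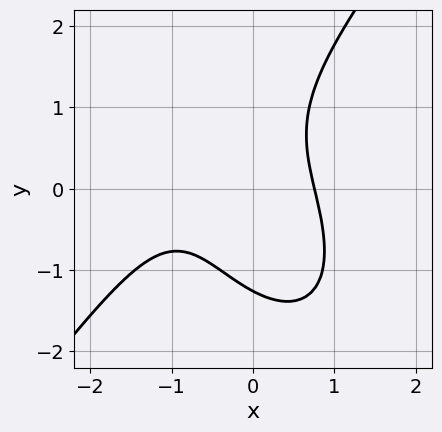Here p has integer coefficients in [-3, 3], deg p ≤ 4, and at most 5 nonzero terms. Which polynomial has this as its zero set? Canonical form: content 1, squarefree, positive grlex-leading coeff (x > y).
First, degree: a generic line meets the curve in up to 3 points, so deg p = 3.
Finally, putting this together gives p.

2*x^3 - y^3 + 2*x^2 + 2*x*y - 2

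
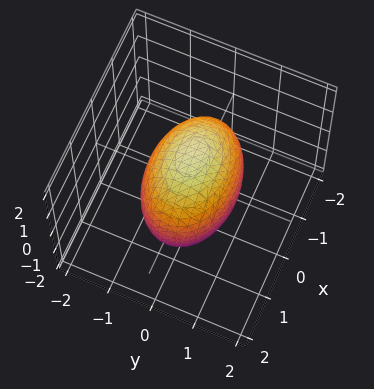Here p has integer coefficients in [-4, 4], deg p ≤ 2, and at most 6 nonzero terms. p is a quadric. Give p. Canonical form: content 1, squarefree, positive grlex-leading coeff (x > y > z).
x^2 + 2*y^2 + z^2 - 2

1. deg p = 2.
2. Symmetries: mirror symmetry y ↦ −y ⇒ only even powers of y; mirror symmetry z ↦ −z ⇒ only even powers of z; it's symmetric under x → −x, forcing even powers of x.
3. From the visible intercepts: the y-axis gridline crossings are at y ∈ {-1, 1}.
4. Fitting integer coefficients to these (and the overall shape) gives p.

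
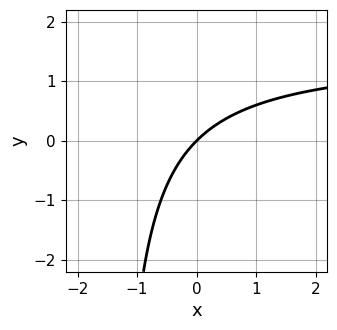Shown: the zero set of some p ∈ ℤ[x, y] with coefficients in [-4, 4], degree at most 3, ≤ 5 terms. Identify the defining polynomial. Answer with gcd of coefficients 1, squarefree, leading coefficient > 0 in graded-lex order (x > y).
1. deg p = 2. A generic line meets the curve in up to 2 points.
2. From the axis intercepts and sections: it crosses the y-axis at the gridline y = 0; it crosses the x-axis at the gridline x = 0.
3. Assembling these constraints gives the stated polynomial.

2*x*y - 3*x + 3*y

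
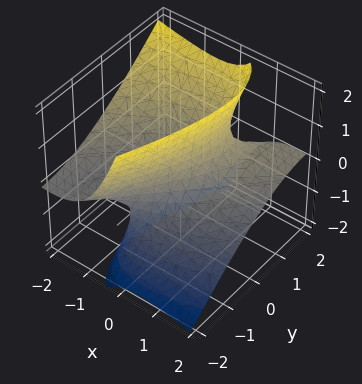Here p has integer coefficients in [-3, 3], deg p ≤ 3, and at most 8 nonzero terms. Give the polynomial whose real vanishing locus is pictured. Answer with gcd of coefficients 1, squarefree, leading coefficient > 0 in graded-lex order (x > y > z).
1. The degree is 2 — a generic line meets the surface in up to 2 points.
2. Against the integer gridlines: among the integer gridlines, it crosses the x-axis at x ∈ {-1, 1}; among the integer gridlines, it crosses the y-axis at y ∈ {-1, 1}; no z-intercept at any integer in the box.
3. Matching integer coefficients to the picture gives p.

x^2 - 2*x*y + 3*x*z + y^2 - z^2 - 1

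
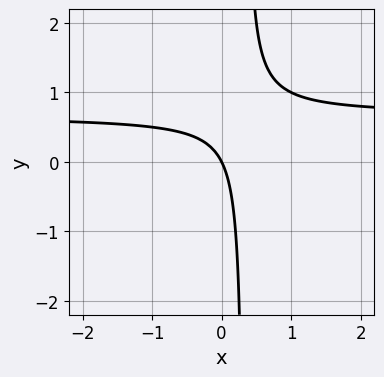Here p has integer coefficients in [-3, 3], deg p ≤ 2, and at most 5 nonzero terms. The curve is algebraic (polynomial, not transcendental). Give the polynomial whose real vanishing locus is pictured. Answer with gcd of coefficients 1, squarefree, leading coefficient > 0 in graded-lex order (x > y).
3*x*y - 2*x - y

1. deg p = 2. The shape is more complex than any degree-1 curve.
2. From the visible intercepts: it meets the y-axis at y = 0 (among the integer gridlines); one x-axis crossing is at x = 0.
3. These observations pin down the coefficients.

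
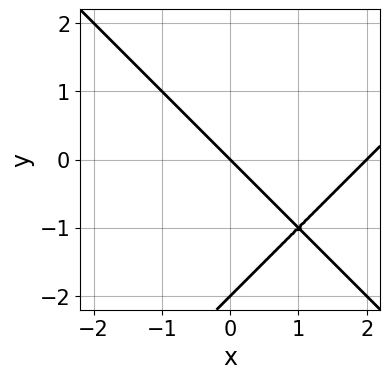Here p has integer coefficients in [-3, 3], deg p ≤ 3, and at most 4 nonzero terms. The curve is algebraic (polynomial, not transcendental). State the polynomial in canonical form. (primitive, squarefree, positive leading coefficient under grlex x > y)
1. The degree is 2 — no degree-1 curve has this shape.
2. Reading off the gridlines: the y-axis gridline crossings are at y ∈ {-2, 0}; the x-axis gridline crossings are at x ∈ {0, 2}.
3. These observations pin down the coefficients.

x^2 - y^2 - 2*x - 2*y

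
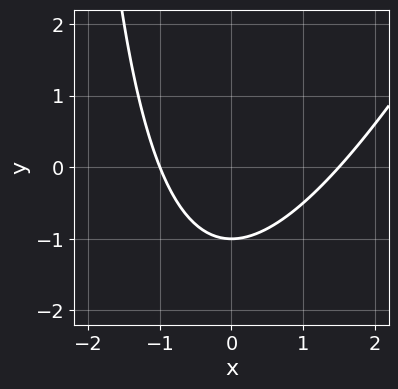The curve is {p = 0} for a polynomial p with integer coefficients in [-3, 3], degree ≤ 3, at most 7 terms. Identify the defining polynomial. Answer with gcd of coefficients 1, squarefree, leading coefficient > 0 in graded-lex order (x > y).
The degree is 2 — no degree-1 curve has this shape.
From the visible intercepts: one y-axis crossing is at y = -1; it crosses the x-axis at the gridline x = -1.
The integer polynomial consistent with all of this is the stated p.

2*x^2 - x*y - x - 3*y - 3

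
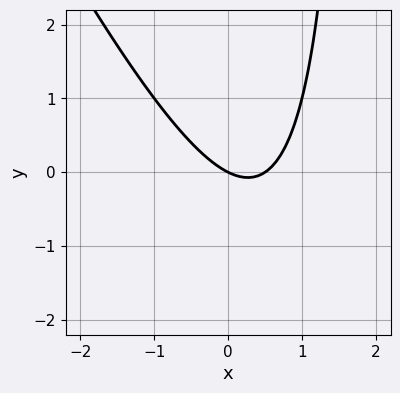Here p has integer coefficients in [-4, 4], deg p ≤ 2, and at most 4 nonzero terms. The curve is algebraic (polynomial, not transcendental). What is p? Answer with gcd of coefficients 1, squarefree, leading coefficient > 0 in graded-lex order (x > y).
deg p = 2. A generic line meets the curve in up to 2 points.
From the visible intercepts: it meets the y-axis at y = 0 (among the integer gridlines); one x-axis crossing is at x = 0.
These observations pin down the coefficients.

2*x^2 + x*y - x - 2*y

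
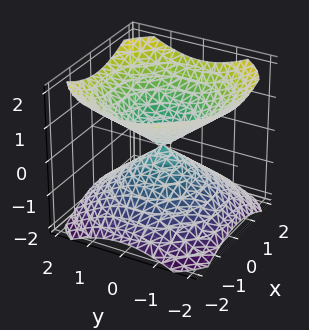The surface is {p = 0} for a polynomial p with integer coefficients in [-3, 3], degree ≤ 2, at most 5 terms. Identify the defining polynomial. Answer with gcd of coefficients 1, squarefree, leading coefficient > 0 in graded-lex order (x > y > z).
2*x^2 + 2*y^2 - 3*z^2

1. The picture has 2 separate pieces.
2. deg p = 2.
3. Symmetry: the z-axis is an axis of rotation, so x and y enter only as x² + y²; the z ↦ −z reflection is a symmetry, so z appears only in even powers.
4. From the visible intercepts: it meets the y-axis at y = 0 (among the integer gridlines); a circular section at z = 1 has radius between 1 and 2; one z-axis crossing is at z = 0; it crosses the x-axis at the gridline x = 0.
5. Matching integer coefficients to the picture gives p.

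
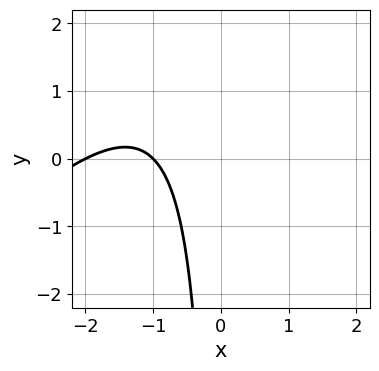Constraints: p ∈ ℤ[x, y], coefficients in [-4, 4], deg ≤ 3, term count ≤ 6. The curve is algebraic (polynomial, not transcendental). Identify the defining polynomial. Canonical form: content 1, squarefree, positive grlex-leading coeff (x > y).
1. The degree is 2 — a generic line meets the curve in up to 2 points.
2. Checking where it meets the axes: among the integer gridlines, it crosses the x-axis at x ∈ {-2, -1}; no y-intercept at any integer in the box.
3. The integer polynomial consistent with all of this is the stated p.

x^2 - x*y + 3*x + 2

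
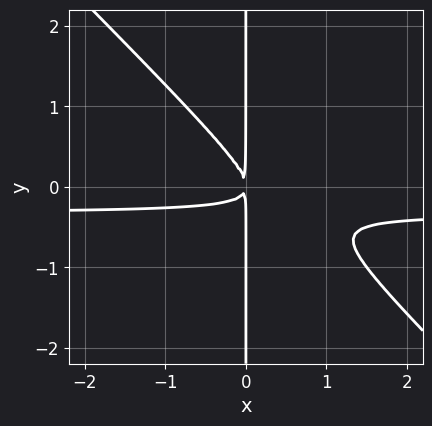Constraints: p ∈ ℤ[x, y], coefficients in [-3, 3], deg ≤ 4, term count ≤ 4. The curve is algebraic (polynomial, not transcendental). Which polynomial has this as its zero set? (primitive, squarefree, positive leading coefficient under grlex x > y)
3*x^2*y + 3*x*y^2 + x^2

Degree: a generic line meets the curve in up to 3 points, so deg p = 3.
Reading off the gridlines: the visible y-axis segment lies entirely on the curve.
Assembling these constraints gives the stated polynomial.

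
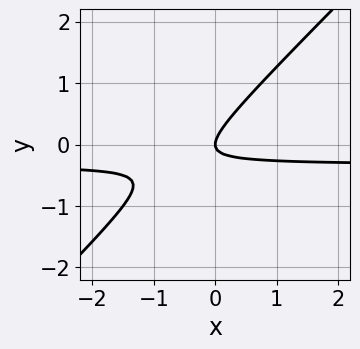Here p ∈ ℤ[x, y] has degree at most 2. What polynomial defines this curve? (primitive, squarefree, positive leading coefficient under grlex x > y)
3*x*y - 3*y^2 + x

First, the degree is 2 — no degree-1 curve has this shape.
Next, from the axis intercepts and sections: one x-axis crossing is at x = 0; it meets the y-axis at y = 0 (among the integer gridlines).
Finally, solving for integer coefficients yields p as stated.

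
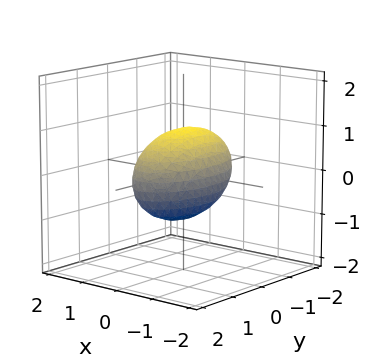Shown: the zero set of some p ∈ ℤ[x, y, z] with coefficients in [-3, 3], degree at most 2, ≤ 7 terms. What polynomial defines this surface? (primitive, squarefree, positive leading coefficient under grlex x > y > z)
(a) deg p = 2.
(b) Putting this together gives p.

3*x^2 - 2*x*z + y^2 + y*z + 3*z^2 - 2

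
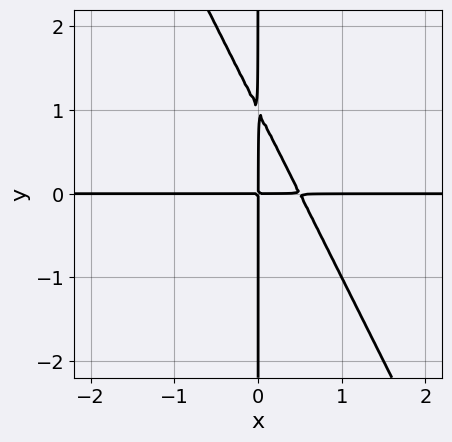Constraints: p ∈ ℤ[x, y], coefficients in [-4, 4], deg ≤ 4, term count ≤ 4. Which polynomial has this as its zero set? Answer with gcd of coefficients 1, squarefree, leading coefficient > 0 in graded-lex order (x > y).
1. The degree is 3 — no degree-2 curve has this shape.
2. From the visible intercepts: every point of the y-axis in the box is on the curve; every point of the x-axis in the box is on the curve.
3. These observations pin down the coefficients.

2*x^2*y + x*y^2 - x*y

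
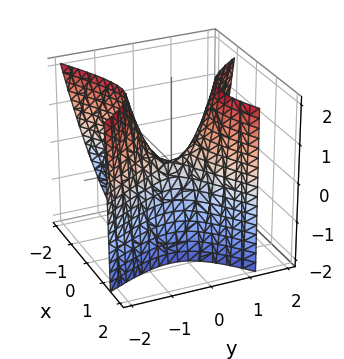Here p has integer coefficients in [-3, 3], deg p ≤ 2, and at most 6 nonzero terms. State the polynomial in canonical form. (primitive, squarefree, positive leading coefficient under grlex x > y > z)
3*x^2 - 3*x*y - x*z - 3*y^2 + 2*z

The degree is 2 — no degree-1 surface has this shape.
Observable constraints: one z-axis crossing is at z = 0; it crosses the x-axis at the gridline x = 0; it crosses the y-axis at the gridline y = 0.
Putting this together gives p.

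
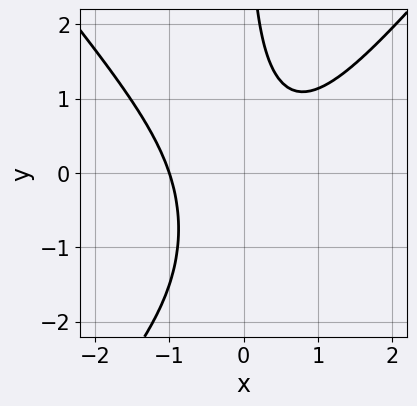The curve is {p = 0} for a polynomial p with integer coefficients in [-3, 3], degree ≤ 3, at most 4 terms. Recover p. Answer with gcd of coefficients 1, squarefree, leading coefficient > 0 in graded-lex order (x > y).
(a) The degree is 3 — the shape is more complex than any degree-2 curve.
(b) Against the integer gridlines: it misses every integer gridline on the y-axis; it crosses the x-axis at the gridline x = -1.
(c) Putting this together gives p.

3*x^3 - 2*x*y^2 - 3*x*y + 3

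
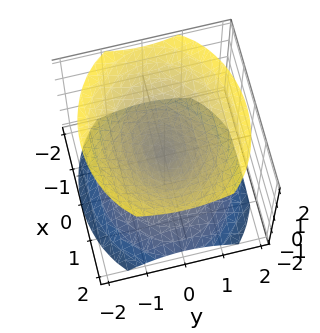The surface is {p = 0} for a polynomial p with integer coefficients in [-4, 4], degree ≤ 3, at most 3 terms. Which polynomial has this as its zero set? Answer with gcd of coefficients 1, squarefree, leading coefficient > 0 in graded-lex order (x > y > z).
2*x^2 + 3*y^2 - 3*z^2

First, the picture has 2 separate pieces. Treating them together as one polynomial.
Next, deg p = 2. Two nappes meeting at a single point; a quadric.
Next, symmetries: the x ↦ −x reflection is a symmetry, so x appears only in even powers; it's symmetric under y → −y, forcing even powers of y; mirror symmetry z ↦ −z ⇒ only even powers of z.
Next, checking where it meets the axes: it crosses the y-axis at the gridline y = 0; it meets the z-axis at z = 0 (among the integer gridlines).
Finally, putting this together gives p.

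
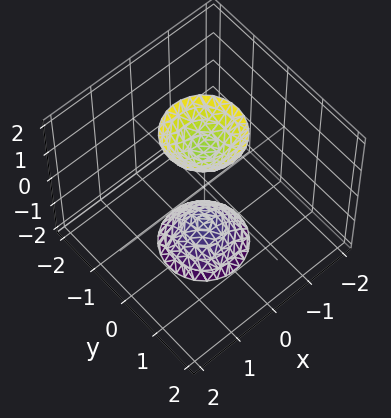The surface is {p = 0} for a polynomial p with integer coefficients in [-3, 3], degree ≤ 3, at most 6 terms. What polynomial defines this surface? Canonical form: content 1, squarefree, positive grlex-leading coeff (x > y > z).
There are 2 components. They look like related sheets of one shape, so recover p as a whole.
The degree is 2 — two separate bowl-shaped sheets opening away from each other; a quadric.
Symmetries: it's symmetric under z → −z, forcing even powers of z; the surface is invariant under rotation about z: p = q(x² + y², z).
From the axis intercepts and sections: the surface avoids every integer x-axis point in the box; no y-intercept at any integer in the box.
Together with the visible shape, these determine p as stated.

3*x^2 + 3*y^2 - z^2 + 2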